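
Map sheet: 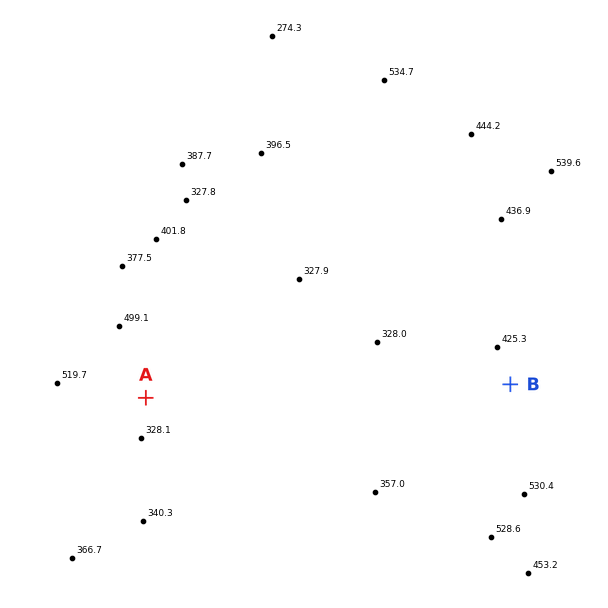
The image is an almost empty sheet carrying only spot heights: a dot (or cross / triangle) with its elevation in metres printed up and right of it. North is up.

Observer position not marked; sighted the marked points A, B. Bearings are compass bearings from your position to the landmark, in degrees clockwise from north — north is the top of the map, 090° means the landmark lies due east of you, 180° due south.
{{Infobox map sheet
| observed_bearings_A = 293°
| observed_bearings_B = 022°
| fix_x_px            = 452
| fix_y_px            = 528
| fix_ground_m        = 440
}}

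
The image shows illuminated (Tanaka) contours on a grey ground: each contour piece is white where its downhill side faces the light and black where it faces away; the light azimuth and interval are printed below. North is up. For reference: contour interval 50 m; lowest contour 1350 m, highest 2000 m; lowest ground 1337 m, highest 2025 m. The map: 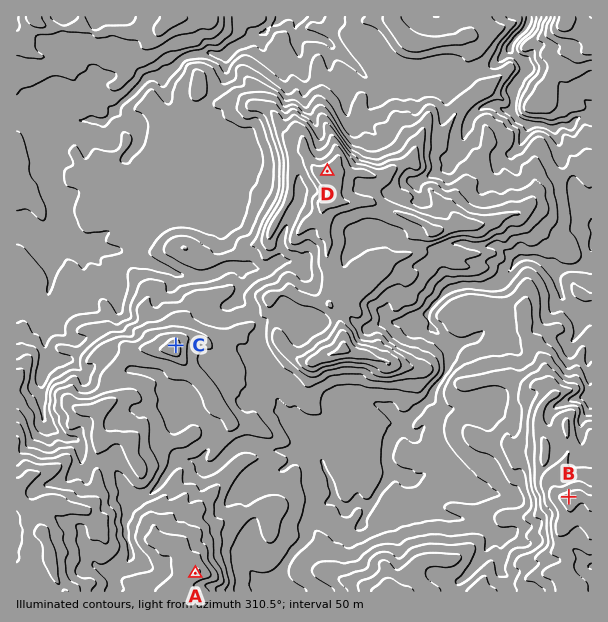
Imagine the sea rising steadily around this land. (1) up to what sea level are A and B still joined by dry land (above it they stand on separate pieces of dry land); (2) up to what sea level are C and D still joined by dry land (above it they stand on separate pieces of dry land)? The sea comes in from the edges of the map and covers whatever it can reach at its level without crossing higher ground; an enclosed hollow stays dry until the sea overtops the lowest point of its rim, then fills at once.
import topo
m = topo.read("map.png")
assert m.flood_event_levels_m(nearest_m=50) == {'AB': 1650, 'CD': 1700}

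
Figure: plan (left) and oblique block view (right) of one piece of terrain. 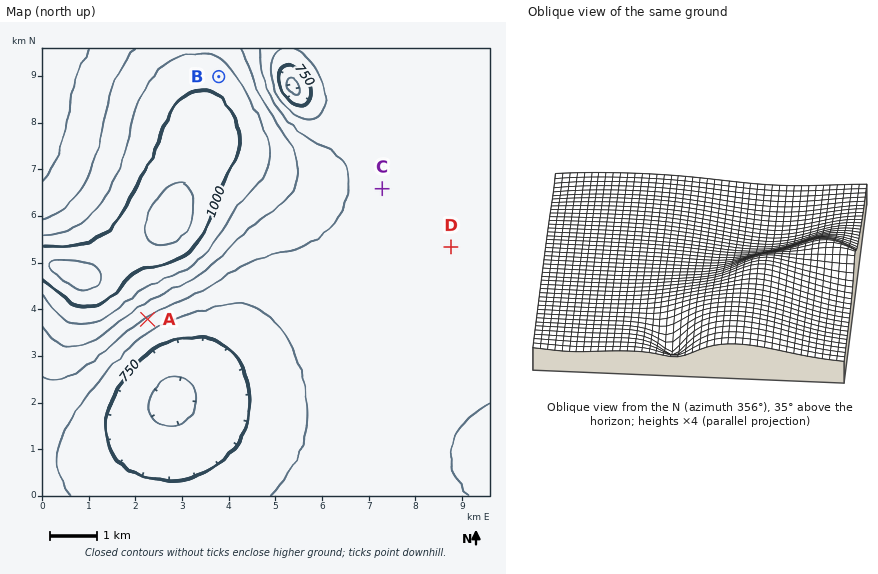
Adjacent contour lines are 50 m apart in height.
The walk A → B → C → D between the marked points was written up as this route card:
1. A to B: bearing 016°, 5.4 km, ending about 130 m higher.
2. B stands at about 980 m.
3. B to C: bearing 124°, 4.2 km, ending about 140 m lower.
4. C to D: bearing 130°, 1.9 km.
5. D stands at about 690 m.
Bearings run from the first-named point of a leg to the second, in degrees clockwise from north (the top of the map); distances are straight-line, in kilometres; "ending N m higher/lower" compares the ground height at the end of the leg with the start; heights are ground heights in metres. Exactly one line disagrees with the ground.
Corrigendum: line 5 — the height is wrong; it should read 830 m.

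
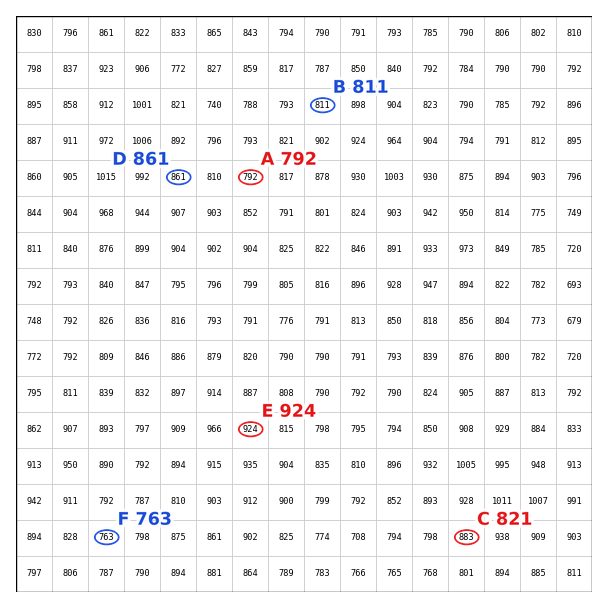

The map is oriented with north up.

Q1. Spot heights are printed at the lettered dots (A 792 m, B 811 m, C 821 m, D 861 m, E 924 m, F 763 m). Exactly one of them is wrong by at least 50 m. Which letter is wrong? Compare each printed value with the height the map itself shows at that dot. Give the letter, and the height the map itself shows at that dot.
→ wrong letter C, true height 883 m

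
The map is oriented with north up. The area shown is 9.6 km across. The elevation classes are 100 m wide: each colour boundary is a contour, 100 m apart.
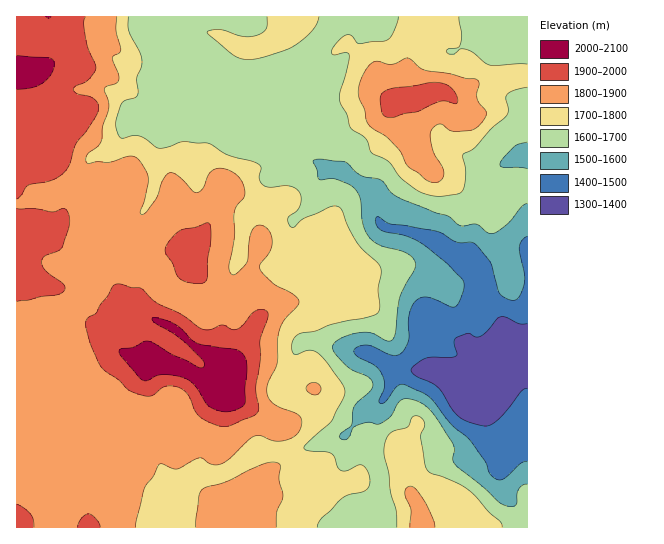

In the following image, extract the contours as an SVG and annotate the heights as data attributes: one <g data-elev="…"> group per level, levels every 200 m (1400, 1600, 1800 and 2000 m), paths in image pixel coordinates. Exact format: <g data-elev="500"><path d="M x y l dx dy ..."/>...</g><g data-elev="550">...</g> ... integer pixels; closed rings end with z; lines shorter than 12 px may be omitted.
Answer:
<g data-elev="1400"><path d="M527 389l-2 0-4 3-14 18-10 11-8 5-7 0-13-4-10-5-6-7-15-23-7-4-14-7-6-6 4-5 11-7 29-2 2-2-3-11 2-5 13-5 6 4 6-1 6-5 12-14 7 0 13 7 8 0"/></g><g data-elev="1600"><path d="M527 484l-5 2-4 4-1 13-2 2-8 1-8-4-15-15-29-22-2-6 1-13-15-24-13-16-13-6-7-1-5 1-10 16-9 7-5 1-8-2-10 3-6 2-3 9-3 3-4 1-3-2 0-4 12-9 2-19 16-15 3-6-1-4-3-4-16-7-8-6-11-13-1-6 10-8 19-5 11 1 14 8 6-1 3-9 4-33 14-28 1-7-2-5-6-4-26-8-10-7-8-13-2-25-4-10-7-6-13-6-18 1-6-19 8-2 24 3 16 13 21 6 9 12 10 6 34 14 12 3 14 10 16-2 13 10 5-1 10-7 17-20 5-3"/><path d="M527 169l-24-2-3-2 3-7 12-12 12-4"/></g><g data-elev="1800"><path d="M135 527l9-38 9-12 6-13 3 0 15 5 24-11 10 6 8 1 10-6 25-23 7 0 12 5 8 0 10-3 7-5 4-10-2-6-5-4-14-5-8-5-4-5-2-8 2-9 8-18 1-24 2-12 5-8 11-12 3-5-4-7-21-11-14-14 0-5 9-12 3-10-2-10-7-7-6 0-5 5-3 10-1 18-3 6-10 9-2 1-3-3-1-7 6-30-1-22 3-7 7-8 1-5-4-12-7-8-11-4-9 0-6 6-5 14-6 4-4-2-16-16-4-2-4 0-6 8-8 19-9 12-4 3-2-4 4-10 4-22-2-8-8-12-8-3-21 6-12 0-8 2-3-2 1-8 11-8 4-7 0-12 7-21-5-17 3-3 9-3 3-4-1-5-6-16 2-3 6-2 1-3-5-19 1-14"/><path d="M276 527l1-15 5-13 1-5-4-15 2-13-2-3-6-1-15 4-33 16-22 7-4 8-4 30"/><path d="M435 527l-2-8-8-17-10-13-5-3-4 2-1 5 6 17-1 17"/><path d="M311 394l4 1 5-2 1-6-3-3-5-2-6 4-1 4z"/><path d="M431 182l8-1 4-3 1-4-1-7-10-17-3-13 1-7 4-4 4-2 4 1 7 5 5 2 16-2 8-5 7-11-1-4-6-7-2-5 2-16-4-3-9-1-16-4-26-4-15-12-4 0-14 6-13-3-5 1-8 10-7 17 1 8 6 13 2 12 6 7 14 9 11 10 11 19z"/></g><g data-elev="2000"><path d="M221 411l6 1 8-2 7-3 3-4 2-40-2-7-6-5-41-7-7-5-15-14-13-6-9-1-2 1 2 3 20 12 15 12 14 15 2 4-2 2-5 0-49-26-6 1-10 5-11 1-3 2 0 3 2 4 21 23 5 1 10-5 6-1 22 3 10 8 14 20z"/><path d="M17 90l16-2 9-5 9-9 3-9 0-4-4-3-33-3"/></g>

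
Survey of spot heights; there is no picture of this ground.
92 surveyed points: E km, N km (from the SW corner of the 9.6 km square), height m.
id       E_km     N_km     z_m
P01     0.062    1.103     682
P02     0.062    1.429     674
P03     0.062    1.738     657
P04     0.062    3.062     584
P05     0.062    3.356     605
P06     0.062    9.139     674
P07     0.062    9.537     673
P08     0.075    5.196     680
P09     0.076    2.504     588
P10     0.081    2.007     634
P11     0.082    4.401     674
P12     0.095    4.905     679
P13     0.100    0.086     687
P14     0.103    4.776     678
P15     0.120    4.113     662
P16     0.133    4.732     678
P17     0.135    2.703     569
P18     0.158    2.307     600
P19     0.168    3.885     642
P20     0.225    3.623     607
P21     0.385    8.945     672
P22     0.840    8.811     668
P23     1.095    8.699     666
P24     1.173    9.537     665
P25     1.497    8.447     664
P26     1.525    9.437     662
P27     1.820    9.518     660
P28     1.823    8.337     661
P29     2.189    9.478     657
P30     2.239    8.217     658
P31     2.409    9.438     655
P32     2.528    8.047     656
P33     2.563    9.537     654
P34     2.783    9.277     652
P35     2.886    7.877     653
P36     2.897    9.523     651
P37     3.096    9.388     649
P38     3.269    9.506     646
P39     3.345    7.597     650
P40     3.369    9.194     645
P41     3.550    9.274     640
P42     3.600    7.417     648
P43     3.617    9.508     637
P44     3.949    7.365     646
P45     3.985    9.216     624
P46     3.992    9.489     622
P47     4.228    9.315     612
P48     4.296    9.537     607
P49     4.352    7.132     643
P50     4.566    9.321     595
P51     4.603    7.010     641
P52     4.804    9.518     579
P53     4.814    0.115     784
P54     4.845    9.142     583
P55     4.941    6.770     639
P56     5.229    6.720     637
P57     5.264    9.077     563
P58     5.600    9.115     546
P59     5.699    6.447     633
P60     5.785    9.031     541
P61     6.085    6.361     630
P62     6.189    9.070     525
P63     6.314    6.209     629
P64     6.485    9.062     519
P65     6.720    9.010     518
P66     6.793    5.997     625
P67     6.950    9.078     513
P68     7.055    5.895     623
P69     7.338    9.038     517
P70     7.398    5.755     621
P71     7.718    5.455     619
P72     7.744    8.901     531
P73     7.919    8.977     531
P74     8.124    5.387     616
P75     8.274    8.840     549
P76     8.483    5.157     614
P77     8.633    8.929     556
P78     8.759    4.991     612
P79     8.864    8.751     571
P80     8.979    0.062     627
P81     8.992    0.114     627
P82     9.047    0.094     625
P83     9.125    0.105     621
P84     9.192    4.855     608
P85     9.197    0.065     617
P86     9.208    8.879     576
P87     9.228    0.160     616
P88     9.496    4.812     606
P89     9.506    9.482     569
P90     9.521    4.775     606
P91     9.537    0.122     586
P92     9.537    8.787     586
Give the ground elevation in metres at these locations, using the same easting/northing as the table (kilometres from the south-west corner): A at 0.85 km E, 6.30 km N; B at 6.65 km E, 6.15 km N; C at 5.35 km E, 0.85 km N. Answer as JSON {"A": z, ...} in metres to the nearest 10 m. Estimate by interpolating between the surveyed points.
{"A": 670, "B": 630, "C": 790}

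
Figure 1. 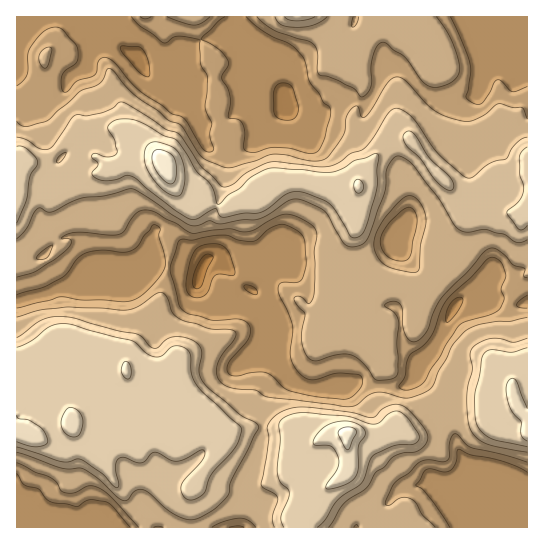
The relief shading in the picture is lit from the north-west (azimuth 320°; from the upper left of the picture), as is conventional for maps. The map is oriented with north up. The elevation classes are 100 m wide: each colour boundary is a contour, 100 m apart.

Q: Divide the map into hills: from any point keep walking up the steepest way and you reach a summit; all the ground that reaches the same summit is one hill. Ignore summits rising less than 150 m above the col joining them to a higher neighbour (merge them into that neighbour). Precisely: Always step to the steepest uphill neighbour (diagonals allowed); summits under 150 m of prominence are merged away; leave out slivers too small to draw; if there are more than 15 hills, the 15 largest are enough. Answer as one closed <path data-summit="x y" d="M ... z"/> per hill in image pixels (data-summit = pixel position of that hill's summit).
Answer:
<path data-summit="165 163" d="M527 16l-4 1-2 6-4 5-10 3-4 4-2 14-17 21-4 11 0 9-5 6-33 3-9-2-7-4-23-24-5-2-13 1-6-4 2 10-1 8-13 22-13-5-17 2-28 23-10-4-14-13-1-13-9-16-2-12-4-5-15-6-3-6-13-12-35 2-14 8-9 8-3 7-14 13-10 4-6-5-9-18-12-5-10-9-5-9-2-17-92 0-1 285 5 0 20-5 20-9 26-3 11-7 21 7 12 0 8-4 14-16 36 4 10 5 7-13 11-4 26 29 14 9 14 17 4 14-3 29 12 20 10 10 12 5 16 2 32-8 19 4 29 0 8-4 29-41 14-35 16-14 8-1 8 7 10 1 12 5 11 0 10-3z"/><path data-summit="29 437" d="M217 256l-10 3-8 14-10-5-36-4-14 16-8 4-12 0-21-7-11 7-26 3-16 8-29 7 1 198 14 1 14 15 22 7 6 5 169 0 2-2 8-19-1-28 8-22 4-22 0-37 2-5 19-18 0-2-12-19 3-29-4-14-14-17-14-9z"/><path data-summit="347 434" d="M285 375l-20 18-2 5 0 37-4 22-8 22 1 28-9 21 218 0 0-5-4-6 16-9 12-11 0-8-12-11-16-29-2-12 0-18-4-10-12-9-22-24-15 11-29 0-19-4-23 6-17 2-20-7z"/><path data-summit="298 17" d="M522 16l-284 0-1 13 15 24 21 13 2 12 9 16 1 13 14 13 10 4 28-23 17-2 13 5 13-22 1-8-2-10 6 4 13-1 5 2 23 24 7 4 9 2 33-3 5-6 0-9 4-11 17-21 2-14 4-4 11-4 5-6z"/><path data-summit="527 434" d="M477 292l-8 1-16 14-14 35-19 24-4 9 23 25 12 9 4 10 0 18 2 12 16 29 40 38 10 7 4 0 1-220-21 2-12-5-10-1z"/><path data-summit="193 17" d="M237 16l-127 0-1 9 2 8 5 9 10 9 12 5 9 18 6 5 4 0 16-12 16-20 14-8 38 0-4-10z"/>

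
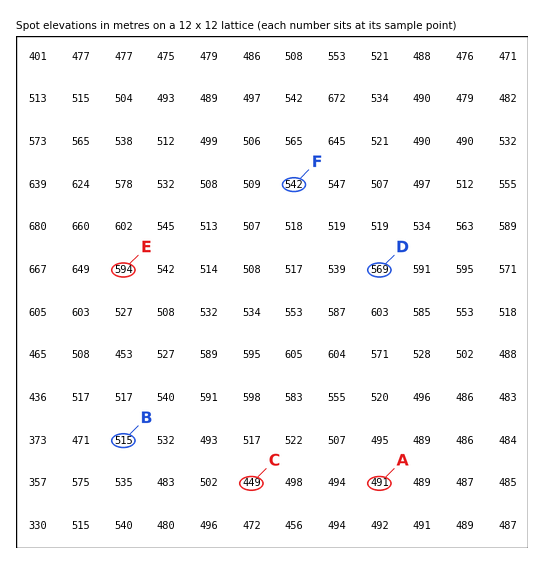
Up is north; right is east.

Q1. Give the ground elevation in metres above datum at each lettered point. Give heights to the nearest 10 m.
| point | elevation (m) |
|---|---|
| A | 490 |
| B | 510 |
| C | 450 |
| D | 570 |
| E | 590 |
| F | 540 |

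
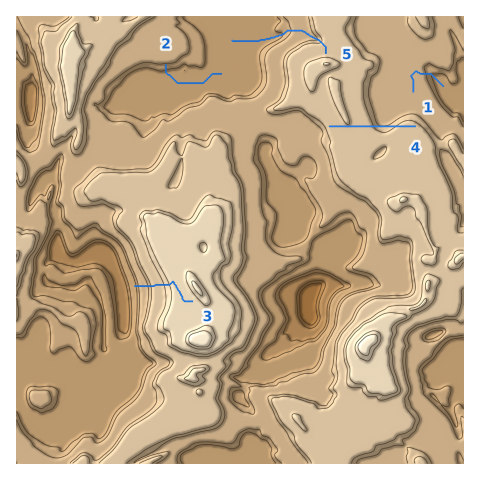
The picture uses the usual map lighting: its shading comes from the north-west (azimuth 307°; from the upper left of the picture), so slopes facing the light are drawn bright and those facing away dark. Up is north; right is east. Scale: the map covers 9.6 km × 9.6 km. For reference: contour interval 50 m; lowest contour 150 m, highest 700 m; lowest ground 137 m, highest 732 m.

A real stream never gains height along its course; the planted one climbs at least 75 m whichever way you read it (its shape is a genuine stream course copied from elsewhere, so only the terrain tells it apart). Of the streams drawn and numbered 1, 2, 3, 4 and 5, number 4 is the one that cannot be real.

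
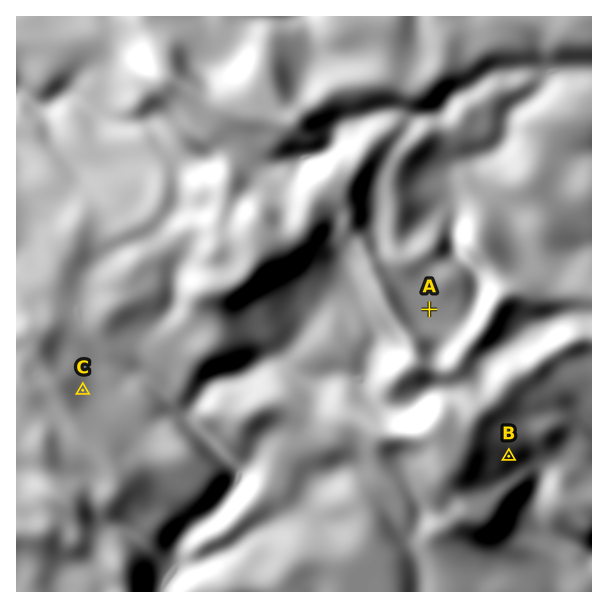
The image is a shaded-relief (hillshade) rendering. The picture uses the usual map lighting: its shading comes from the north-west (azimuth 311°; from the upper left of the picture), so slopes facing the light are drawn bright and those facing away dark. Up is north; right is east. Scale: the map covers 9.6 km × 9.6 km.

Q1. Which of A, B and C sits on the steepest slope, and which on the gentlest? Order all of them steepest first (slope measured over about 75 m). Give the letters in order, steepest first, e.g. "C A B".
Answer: B C A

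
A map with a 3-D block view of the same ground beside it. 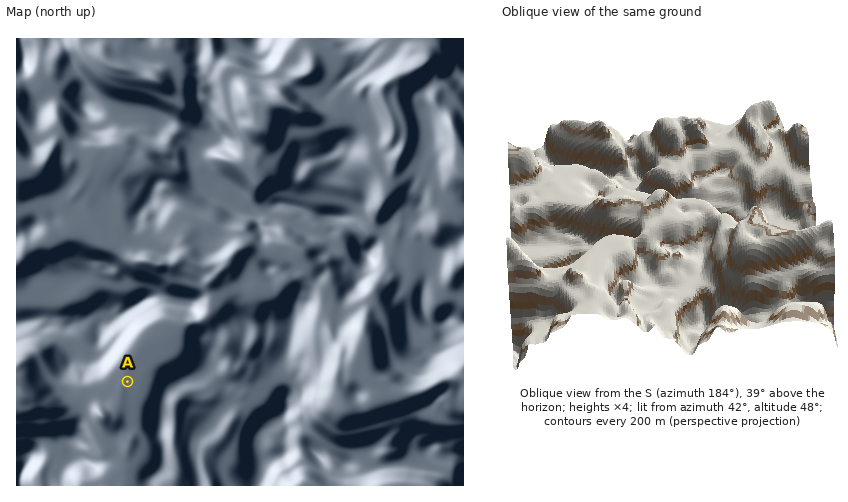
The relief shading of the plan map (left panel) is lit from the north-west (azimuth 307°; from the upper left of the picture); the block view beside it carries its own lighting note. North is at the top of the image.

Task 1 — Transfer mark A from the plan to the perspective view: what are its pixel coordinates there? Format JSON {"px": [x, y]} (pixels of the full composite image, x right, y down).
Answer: {"px": [590, 263]}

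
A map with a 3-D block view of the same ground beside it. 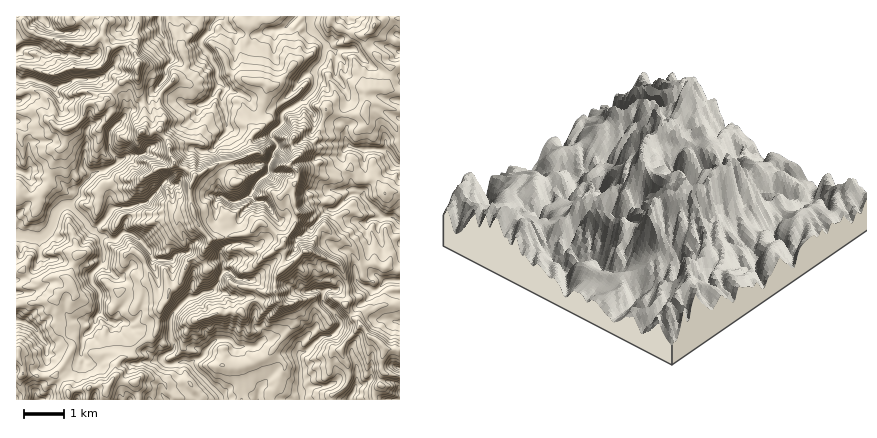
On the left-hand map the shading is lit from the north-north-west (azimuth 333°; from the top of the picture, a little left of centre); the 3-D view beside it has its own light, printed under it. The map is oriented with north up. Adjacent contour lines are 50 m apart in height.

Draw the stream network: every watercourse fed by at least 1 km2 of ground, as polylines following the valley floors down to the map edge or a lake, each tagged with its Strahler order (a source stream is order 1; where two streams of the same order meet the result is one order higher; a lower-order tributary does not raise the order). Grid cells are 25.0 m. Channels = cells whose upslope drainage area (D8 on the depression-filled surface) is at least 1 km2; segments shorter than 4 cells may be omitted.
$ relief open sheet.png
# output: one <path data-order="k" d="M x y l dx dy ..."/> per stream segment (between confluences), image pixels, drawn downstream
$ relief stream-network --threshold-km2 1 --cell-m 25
<path data-order="1" d="M356 386l-6 14"/><path data-order="2" d="M192 366l28 30 2 4"/><path data-order="1" d="M82 356l0-18 10-8 4-8 0-4 4-6"/><path data-order="1" d="M260 342l-4 4-20 0-8-6-12 0-10 10-2 4-4 4-4 2-4 2 0 4"/><path data-order="1" d="M42 338l-4-6-6-6-6-4-10-2"/><path data-order="1" d="M114 324l-6-2-8-10"/><path data-order="2" d="M100 312l0-2 0-8 0-2 0-6-2-6-6-6 0-8 12-14 0-12-2-4 0-6-4-4"/><path data-order="1" d="M316 290l6 0 0 12 12 10 2 4 4 4 2 4-2 2-8 10-12 2-14 14-4 0-4 4 2 6 2 38"/><path data-order="1" d="M364 286l2 0 6 4 4 0 10-10 14 0"/><path data-order="1" d="M170 260l-16 0-2-2-2-8-12-12-6-4-6-2-4 0-6 8-4 0-6-4-8-2"/><path data-order="1" d="M222 260l2 2-2 12-2 4-2 4-4 8-6 2-4 0-6 4-10 2-14 14-4 8 0 18 4 6 0 4-4 4-4 2-4 4 0 2 4 4 6 0 4-2 10 0 4 0 2 4"/><path data-order="2" d="M98 234l-6-4"/><path data-order="2" d="M92 230l-6-6 0-2-18-18"/><path data-order="1" d="M380 218l4 0"/><path data-order="2" d="M384 218l8 0 8 4"/><path data-order="1" d="M332 210l4-2 16-14 8 0 4 4"/><path data-order="3" d="M68 204l-4 2-6 4-8 18-6 8-2 2-8 0-8-2-10 0"/><path data-order="1" d="M254 200l-4-6"/><path data-order="2" d="M364 198l20 20"/><path data-order="1" d="M222 196l8 6 4 0 6-2 10-6"/><path data-order="1" d="M154 196l-10 8-8 0-6 4-16 0-2 0-4 8-14 14-2 0"/><path data-order="2" d="M250 194l8-12 4-4 2-2 4-4 0-8 4-6 2-6 4-6-2-4-4-4-2-4 4-4 4-2 4-6 0-4 0-6 6-4 4 0 10-8 12-10 2-4 0-16 8-10 0-4 0-12"/><path data-order="1" d="M352 188l6 2 4 0 2 8"/><path data-order="2" d="M92 176l-12 12-2 8-8 8-2 0"/><path data-order="1" d="M26 174l-10-4"/><path data-order="2" d="M118 162l-14 8-8 2-4 4"/><path data-order="1" d="M124 158l-4 2-2 2"/><path data-order="1" d="M84 158l0 8 8 8 0 2"/><path data-order="1" d="M350 146l12 4 22 0 16 16"/><path data-order="1" d="M224 134l2-2 0-18-2-4 0-2-2-6 0-6 2-4 0-6-4-4"/><path data-order="1" d="M114 126l-4 6 0 18 8 8 0 4"/><path data-order="1" d="M200 104l4 0 8-8 8-14"/><path data-order="2" d="M220 82l-4-6 2-4-2-4-4-8-2-4-2-4-6-6-2-6 10-10 0-4 10-10 2 0"/><path data-order="1" d="M88 80l-14 0-6 4-6 0-6 4-4 0-6-4-6-2-6-2-6-2-4 2-4 0-4-2"/><path data-order="1" d="M168 64l4-2 0-4-4-8-2-6 0-4-6-8 0-16"/><path data-order="1" d="M336 54l0-2-4-2-4-2-4-4"/><path data-order="1" d="M44 52l-6-6-12 0-10 6"/><path data-order="2" d="M324 44l0-2-14-14 0-10 2-2"/><path data-order="1" d="M274 30l12-2 10-12"/>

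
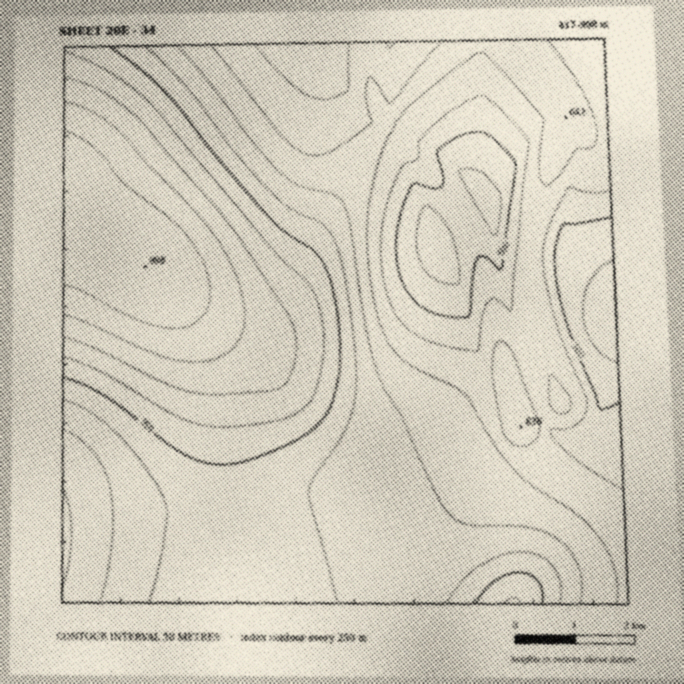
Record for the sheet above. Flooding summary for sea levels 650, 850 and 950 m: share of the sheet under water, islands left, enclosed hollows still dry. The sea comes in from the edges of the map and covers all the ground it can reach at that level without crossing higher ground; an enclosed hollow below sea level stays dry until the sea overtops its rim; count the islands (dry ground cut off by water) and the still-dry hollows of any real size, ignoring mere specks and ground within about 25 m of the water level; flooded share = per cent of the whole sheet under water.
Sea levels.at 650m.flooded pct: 47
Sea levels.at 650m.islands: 0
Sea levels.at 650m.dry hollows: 0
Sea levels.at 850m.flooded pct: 84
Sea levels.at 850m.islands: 0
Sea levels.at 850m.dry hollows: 0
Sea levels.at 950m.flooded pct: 94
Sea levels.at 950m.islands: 0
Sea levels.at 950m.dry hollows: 0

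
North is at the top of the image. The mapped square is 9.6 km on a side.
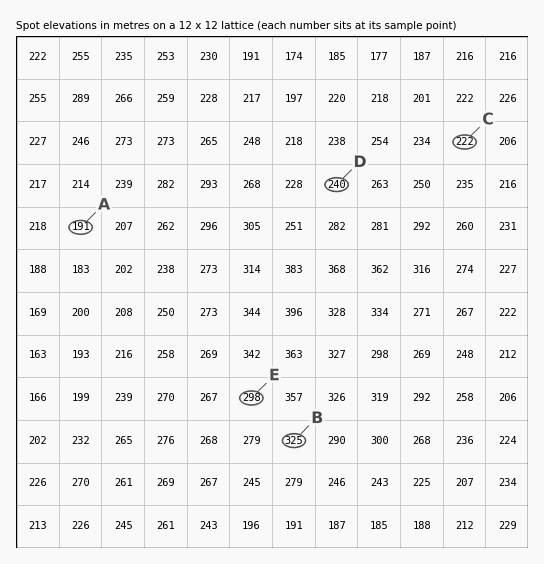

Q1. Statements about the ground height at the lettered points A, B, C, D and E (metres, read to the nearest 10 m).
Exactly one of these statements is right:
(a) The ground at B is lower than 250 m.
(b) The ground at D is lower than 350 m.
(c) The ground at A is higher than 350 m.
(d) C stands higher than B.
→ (b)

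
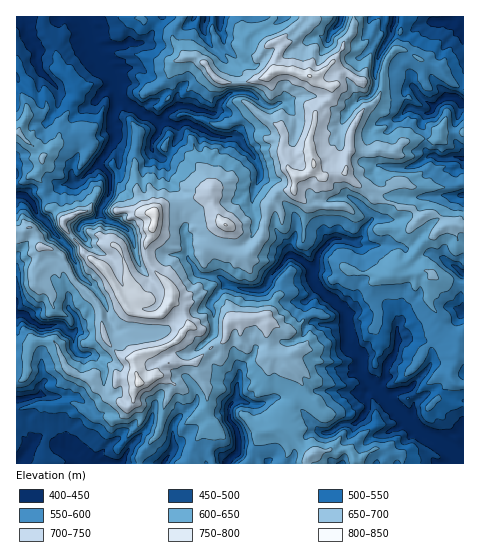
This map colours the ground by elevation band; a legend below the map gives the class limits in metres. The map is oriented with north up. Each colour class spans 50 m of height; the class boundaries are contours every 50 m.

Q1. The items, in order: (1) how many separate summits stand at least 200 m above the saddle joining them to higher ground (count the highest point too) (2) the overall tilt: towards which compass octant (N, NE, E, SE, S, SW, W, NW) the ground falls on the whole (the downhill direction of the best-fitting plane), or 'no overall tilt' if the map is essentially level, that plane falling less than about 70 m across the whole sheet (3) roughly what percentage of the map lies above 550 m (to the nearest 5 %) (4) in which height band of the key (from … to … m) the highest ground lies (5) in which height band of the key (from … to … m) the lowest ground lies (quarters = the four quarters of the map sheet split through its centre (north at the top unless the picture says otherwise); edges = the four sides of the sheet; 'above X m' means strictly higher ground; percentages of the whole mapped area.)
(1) Counting only tops that stand 200 m proud, the map has 1 summit.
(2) No overall tilt - high and low ground are spread across the sheet.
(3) Ground above 550 m makes up about 65 % of the sheet.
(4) The highest point is somewhere between 800 and 850 m.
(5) The lowest ground lies in the 400–450 m band.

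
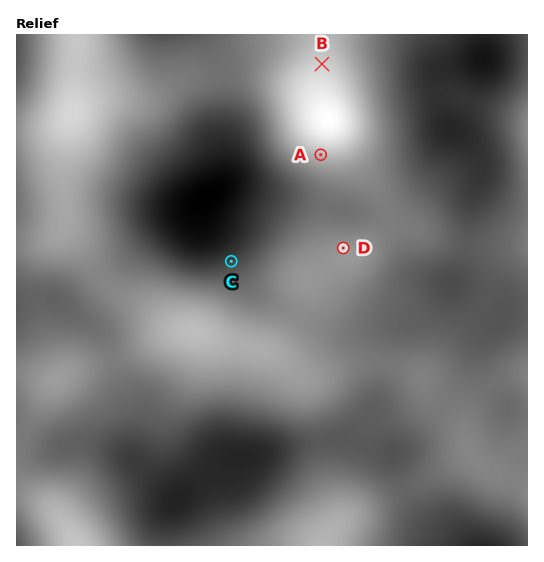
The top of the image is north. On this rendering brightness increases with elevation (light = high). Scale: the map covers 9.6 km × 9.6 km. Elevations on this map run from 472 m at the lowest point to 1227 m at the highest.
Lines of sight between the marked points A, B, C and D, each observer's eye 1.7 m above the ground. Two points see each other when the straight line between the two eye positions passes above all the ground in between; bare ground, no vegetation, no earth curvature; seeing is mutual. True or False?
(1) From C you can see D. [False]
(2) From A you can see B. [False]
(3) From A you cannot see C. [False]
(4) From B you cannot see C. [True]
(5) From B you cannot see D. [True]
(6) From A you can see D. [True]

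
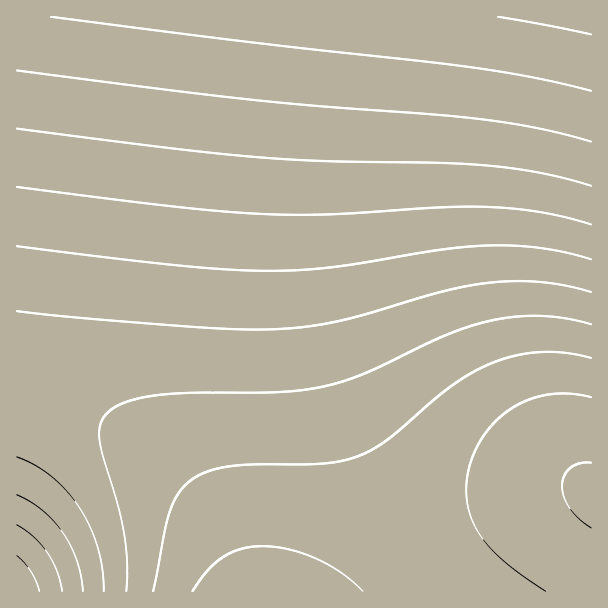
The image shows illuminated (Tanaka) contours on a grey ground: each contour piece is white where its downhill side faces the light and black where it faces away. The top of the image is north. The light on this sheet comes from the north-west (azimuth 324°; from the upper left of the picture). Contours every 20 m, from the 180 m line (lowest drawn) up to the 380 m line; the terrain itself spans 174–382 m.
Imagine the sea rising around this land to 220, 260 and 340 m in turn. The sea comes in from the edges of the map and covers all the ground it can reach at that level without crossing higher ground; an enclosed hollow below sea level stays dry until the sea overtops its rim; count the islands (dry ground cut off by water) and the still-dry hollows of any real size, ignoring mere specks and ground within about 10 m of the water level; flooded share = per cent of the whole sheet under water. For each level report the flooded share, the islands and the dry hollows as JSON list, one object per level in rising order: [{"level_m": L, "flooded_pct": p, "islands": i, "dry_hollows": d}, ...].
[{"level_m": 220, "flooded_pct": 15, "islands": 0, "dry_hollows": 0}, {"level_m": 260, "flooded_pct": 34, "islands": 0, "dry_hollows": 0}, {"level_m": 340, "flooded_pct": 78, "islands": 0, "dry_hollows": 0}]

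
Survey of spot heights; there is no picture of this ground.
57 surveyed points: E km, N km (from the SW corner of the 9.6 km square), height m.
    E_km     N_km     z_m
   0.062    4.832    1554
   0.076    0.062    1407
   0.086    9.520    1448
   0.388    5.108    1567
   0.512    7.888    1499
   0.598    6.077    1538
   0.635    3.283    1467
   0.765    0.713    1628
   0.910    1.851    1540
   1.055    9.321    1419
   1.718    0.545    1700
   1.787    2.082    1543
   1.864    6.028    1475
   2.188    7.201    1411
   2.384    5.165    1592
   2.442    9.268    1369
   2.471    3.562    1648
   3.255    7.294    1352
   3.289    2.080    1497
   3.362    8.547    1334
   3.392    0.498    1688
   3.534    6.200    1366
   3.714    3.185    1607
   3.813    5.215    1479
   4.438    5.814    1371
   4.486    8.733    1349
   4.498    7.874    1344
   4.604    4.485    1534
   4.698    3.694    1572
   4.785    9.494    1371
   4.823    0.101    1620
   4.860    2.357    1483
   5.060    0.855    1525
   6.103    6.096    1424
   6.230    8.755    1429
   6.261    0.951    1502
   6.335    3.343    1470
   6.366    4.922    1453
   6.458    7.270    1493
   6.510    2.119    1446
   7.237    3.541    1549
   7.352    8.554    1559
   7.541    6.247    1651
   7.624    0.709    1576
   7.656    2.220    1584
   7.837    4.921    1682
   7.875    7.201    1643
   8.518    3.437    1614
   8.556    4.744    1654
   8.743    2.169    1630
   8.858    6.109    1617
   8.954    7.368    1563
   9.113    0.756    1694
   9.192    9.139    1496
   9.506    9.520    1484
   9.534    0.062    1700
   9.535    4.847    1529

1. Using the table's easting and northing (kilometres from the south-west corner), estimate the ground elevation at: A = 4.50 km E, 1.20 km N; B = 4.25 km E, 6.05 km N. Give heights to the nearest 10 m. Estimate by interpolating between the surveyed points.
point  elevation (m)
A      1510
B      1360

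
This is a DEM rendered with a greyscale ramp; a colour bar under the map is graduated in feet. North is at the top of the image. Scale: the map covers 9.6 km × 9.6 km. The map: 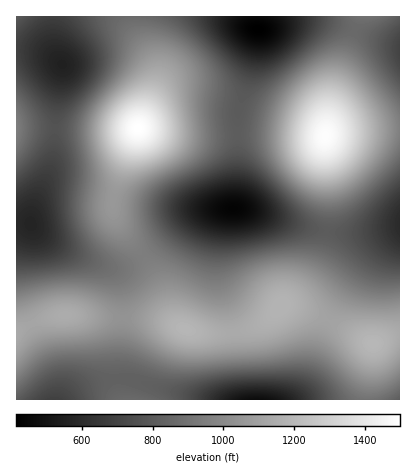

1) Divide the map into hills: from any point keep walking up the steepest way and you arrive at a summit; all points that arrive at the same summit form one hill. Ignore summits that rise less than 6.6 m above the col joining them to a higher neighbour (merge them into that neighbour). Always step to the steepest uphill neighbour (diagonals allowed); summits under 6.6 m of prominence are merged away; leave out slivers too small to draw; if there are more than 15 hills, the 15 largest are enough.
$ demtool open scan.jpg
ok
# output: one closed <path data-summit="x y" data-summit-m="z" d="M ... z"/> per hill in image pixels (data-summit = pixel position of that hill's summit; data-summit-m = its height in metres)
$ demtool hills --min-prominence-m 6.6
<path data-summit="138 128" data-summit-m="457" d="M256 16l-202 0-1 24 4 16 5 8 0 8-6 36-2 44-5 22-17 38-1 14 19 16 26 13 28 11 18 1 22-12 46-40 14-5 30-1 3-23 0-66 18-68 3-20z"/><path data-summit="326 136" data-summit-m="454" d="M314 20l-22 2-34 8-4 26-16 56-1 74-3 22 14 2 48 15 32 7 36 1 36-6 0-181-64-22z"/><path data-summit="280 306" data-summit-m="360" d="M244 209l-14 0-5 5-7 38 1 24 14 54 6 64 3 6 50 0 12-14 20-56 28-50 18-26 12-11 16-10 2-5-36 5-36-1-32-7z"/><path data-summit="186 330" data-summit-m="362" d="M228 209l-24 1-10 3-14 9-30 29-14 10-14 6-18-1 13 10 5 18-2 56 2 28 84 22 35 0-5-24-4-52-14-56 2-36 3-14z"/><path data-summit="66 316" data-summit-m="350" d="M28 223l-12 1 0 176 52 0 8-8 14-7 22-6 10 0-2-5 2-80-5-18-9-8-58-26z"/><path data-summit="372 344" data-summit-m="364" d="M400 232l-22 15-13 13-13 20-28 50-15 46-7 14-10 10 108 0z"/><path data-summit="16 128" data-summit-m="290" d="M30 51l-14 1 0 170 14 2 4-18 15-32 4-14 3-52 6-44-12-8z"/><path data-summit="366 16" data-summit-m="273" d="M400 16l-144 0 0 8 2 5 8 0 32-8 24 0 78 24z"/><path data-summit="130 400" data-summit-m="263" d="M130 379l-28 2-18 7-16 12 137 0z"/><path data-summit="16 16" data-summit-m="244" d="M54 16l-38 0 0 34 24 3 20 9-7-22z"/>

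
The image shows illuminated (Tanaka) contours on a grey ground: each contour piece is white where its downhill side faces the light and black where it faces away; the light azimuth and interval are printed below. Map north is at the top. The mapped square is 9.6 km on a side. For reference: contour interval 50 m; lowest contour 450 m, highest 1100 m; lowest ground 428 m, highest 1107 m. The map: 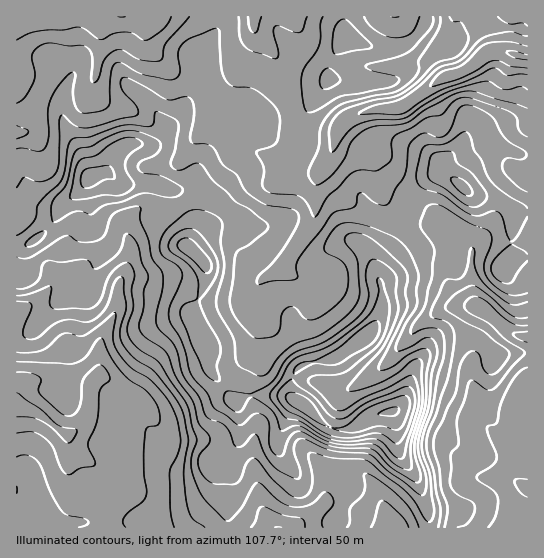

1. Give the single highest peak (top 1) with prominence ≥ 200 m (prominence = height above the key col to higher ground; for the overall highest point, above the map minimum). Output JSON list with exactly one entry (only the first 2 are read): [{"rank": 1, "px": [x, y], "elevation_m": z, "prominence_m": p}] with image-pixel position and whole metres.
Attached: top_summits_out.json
[{"rank": 1, "px": [391, 411], "elevation_m": 1107, "prominence_m": 679}]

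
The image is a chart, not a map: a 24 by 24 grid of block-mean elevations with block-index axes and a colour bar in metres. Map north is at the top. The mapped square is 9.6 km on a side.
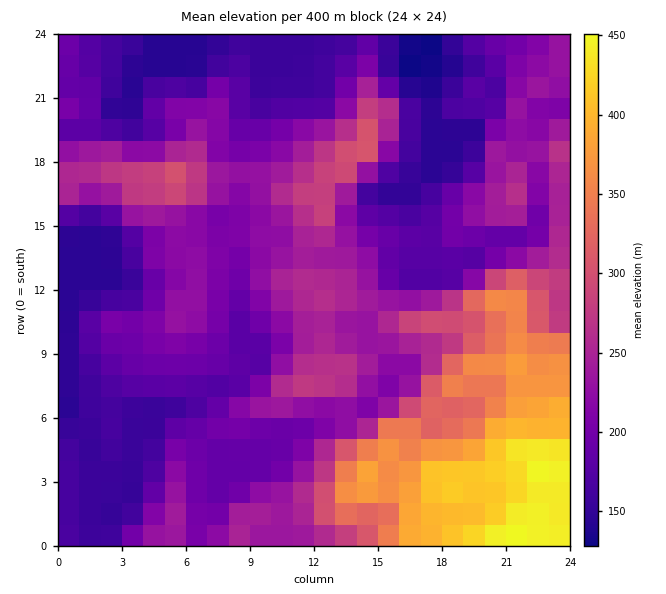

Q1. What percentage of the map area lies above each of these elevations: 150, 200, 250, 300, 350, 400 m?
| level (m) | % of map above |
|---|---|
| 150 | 92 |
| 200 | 59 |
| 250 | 30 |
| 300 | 18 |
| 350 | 12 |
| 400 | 5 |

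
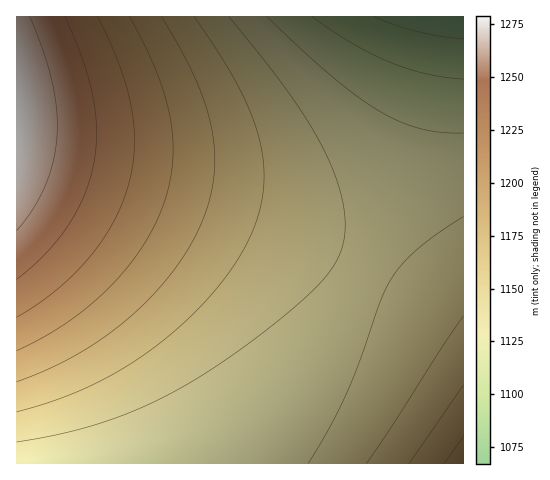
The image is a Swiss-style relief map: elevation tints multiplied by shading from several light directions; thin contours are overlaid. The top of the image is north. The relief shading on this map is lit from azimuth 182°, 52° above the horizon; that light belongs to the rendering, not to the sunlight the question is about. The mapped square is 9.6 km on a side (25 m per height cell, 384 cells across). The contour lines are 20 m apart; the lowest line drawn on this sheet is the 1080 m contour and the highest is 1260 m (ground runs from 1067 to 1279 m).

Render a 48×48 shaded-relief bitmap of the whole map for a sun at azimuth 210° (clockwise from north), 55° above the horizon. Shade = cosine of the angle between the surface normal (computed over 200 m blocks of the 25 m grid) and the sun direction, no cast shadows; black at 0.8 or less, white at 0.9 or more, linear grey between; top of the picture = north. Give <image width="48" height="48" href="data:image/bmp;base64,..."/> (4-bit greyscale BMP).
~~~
<image width="48" height="48" href="data:image/bmp;base64,Qk32BAAAAAAAAHYAAAAoAAAAMAAAADAAAAABAAQAAAAAAIAEAAATCwAAEwsAABAAAAAAAAAAAAAAABEREQAiIiIAMzMzAERERABVVVUAZmZmAHd3dwCIiIgAmZmZAKqqqgC7u7sAzMzMAN3d3QDu7u4A////AFVVVERERERERDMzMzMzMzMzMzMzMzMzMlVVVERERERERDMzMzMzMzMzMzMzMzMzMlVVVERERERERDMzMzMzMzMzMzMzMzMzM1VVVERERERERDMzMzMzMzMzMzMzMzMzM1VVREREREREREMzMzMzMzMzMzMzMzMzM1VVREREREREREMzMzMzMzMzMzMzMzMzM1VUREREREREREMzMzMzMzMzMzMzMzMzM1VUREREREREREMzMzMzMzMzMzMzMzMzM1VEREREREREREMzMzMzMzMzMzMzMzMzM1REREREREREREMzMzMzMzMzMzMzMzMzM0RERERERERERDMzMzMzMzMzMzMzMzMzM0RERERERERERDMzMzMzMzMzMzMzMzMzM0REREREREREQzMzMzMzMzMzMzMzMzMzM0REREREREREMzMzMzMzMzMzMzMzMzMzM0RERERERERDMzMzMzMzMzMzMzMzMzMzM0REREREREQzMzMzMzMzMzMzMzMzMzMzM0RERERERDMzMzMzMzMzMzMzMzMzMzMzM0REREREQzMzMzMzMzMzMzMzMzMzMzMzM0RERERDMzMzMzMzMzMzMzMzMzMzMzMzM0REREMzMzMzMzMzMzMzMzMzMzMzMzMzM0REQzMzMzMzMzMzMzMzMzMzMzMzMzMzM0QzMzMzMzMzMzMzMzMzMzMzMzMzMzMzMzMzMzMzMzMzMzMzMzMzMzMzMzMzMzMzMzMzMzMzMzMzMzMzMzMzMzMzMzMzMzMzMzMzMzMzMzMzMzMzMzMzMzMzMzMzMzMzMzMzMzMzMzMzMzMzMzMzMzMzMzMzMzMzMjMzMzMzMzMzMzMzMzMzMzMzMzMzMzMiIjMzMzMzMzMzIiIiIiIiIiIiIiIiIiIiIjMzMzMzMiIiIiIiIiIiIiIiIiIiIiIiIjMzMzIiIiIiIiIiIiIiIiIiIiIiIiIiIjMzIiIiIiIiIiIiIiIiIiIiIiIiIiIiIjIiIiIiIiIiIiIiIiIiIiIiIiIiIiIiIiIiIiIiIiIiIiIiIiIiIiIiIiIiIiIiIiIiIiIiIiIiIiIiIiIiIiIiIiIiIiIiIiIiIiIiIiIiIiIiIiIiIiIiIiIiIiIiIiIiIiIiIiIiIiIiIiIiIiIiIiIiIiIiIiIiIiIiIiIiIRERERIiIiIiIiIiIiIiIiIiIiIiIRERERERERERERERESIiIiIiIiIiIiERERERERERERERERERERERERESIiIiIRERERERERERERERERERERERERERESIhERERERERERERERERERERERERERERESEREREREREREREREREREREREREREREREREREREREREREREREREREREREREREREREREREREREREREREREREREREREREREREREREREREREREREREREREREREREREREREREREREREREREQAAAAAAAAAAAAAREREREREREREREREAAAAAAAAAAAAAAAAAAAERERERERERERAAAAAAAAAAAAAAAAAAAAABEREQ=="/>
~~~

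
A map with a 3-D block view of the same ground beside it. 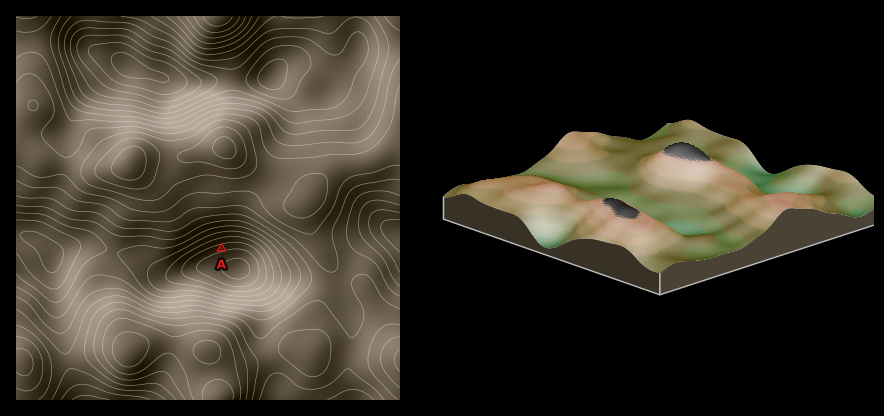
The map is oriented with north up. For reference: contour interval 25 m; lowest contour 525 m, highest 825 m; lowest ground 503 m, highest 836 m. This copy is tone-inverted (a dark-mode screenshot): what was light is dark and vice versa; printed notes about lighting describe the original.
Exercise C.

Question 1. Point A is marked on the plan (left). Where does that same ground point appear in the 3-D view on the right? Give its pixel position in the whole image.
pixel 680 158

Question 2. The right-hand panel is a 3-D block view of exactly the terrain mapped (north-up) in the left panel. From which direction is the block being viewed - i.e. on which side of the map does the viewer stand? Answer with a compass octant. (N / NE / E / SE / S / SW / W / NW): NW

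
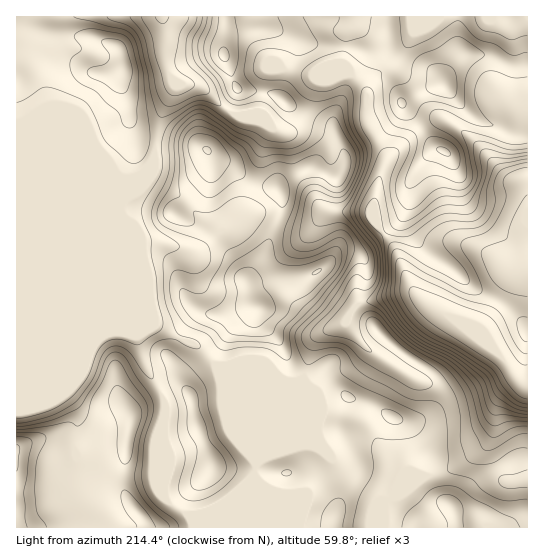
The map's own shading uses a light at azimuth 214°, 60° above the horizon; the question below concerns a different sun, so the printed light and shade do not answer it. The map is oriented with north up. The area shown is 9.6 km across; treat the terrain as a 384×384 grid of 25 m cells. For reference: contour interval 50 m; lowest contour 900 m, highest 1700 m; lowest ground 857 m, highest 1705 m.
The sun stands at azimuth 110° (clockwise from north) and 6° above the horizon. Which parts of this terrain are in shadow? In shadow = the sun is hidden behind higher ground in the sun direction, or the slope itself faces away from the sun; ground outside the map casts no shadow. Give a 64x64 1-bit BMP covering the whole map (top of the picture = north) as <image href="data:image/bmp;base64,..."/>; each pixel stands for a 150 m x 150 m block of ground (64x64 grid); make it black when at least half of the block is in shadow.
<image width="64" height="64" href="data:image/bmp;base64,Qk0+AgAAAAAAAD4AAAAoAAAAQAAAAEAAAAABAAEAAAAAAAACAAATCwAAEwsAAAIAAAAAAAAA////AAAAAAAAAAAADgGAAAAEAAAeB8AAAAwAAB4H4AAAHAAADgH4BgAIGAAEAfwCAAA8AAAB/AAAAH4AAAAAAAAA/wOAAAAAAAj/AcAAABAAGP8AAAAAPAA4/gAAAAA+gDx8AAAAAD74PHwAAwAAP/68fAADAAA//9h8AAEAAB//wHwAAQAAAf/geAADAAAA//B4AAMAEAD/8PAAAAAAAP/w4AAAAAAA//HgAIQAAAD/8cAAjgAABv/7wIAPAAAOf//jwAcYAB4cD/PAAHgAPgAA+AAA+AD+AAD8AAD4AfwAAfxwAHAA8AAD+fgAAAAAAAf/8AAAAAAAH//wAAAAAAAf//AAAAAAAB//+DwAAAAAH//4fgBAAAAf//x/AAAAAA///j8AAAAAH/j+H4AAAAAfwD8PhgAAAAPgDwMPAAAAB+AHgB8AAAAf4AMAHwAAAD/wAAAfAAAAf/4DAA8AAAD//gMAD4AAAD/+A4APgAAAH/4DsY/AAAA//gP5h+AAAH/+A/0H8AAA//4D/w/wAAD//gf/D+AAAf/+D/4eAAAD//4H/w8AAAf//gOfHwAAB+H/4Y8fAAADAH/gD78AAAAAP+AH//gAAYA/wAB/+AAHgH/AAAfwAAf4/8AAB/AAAED/wAAB+AIAAP/AAAD+AgAB/8AAAH4AAcP/wAAcfgAAB//AABwGAA=="/>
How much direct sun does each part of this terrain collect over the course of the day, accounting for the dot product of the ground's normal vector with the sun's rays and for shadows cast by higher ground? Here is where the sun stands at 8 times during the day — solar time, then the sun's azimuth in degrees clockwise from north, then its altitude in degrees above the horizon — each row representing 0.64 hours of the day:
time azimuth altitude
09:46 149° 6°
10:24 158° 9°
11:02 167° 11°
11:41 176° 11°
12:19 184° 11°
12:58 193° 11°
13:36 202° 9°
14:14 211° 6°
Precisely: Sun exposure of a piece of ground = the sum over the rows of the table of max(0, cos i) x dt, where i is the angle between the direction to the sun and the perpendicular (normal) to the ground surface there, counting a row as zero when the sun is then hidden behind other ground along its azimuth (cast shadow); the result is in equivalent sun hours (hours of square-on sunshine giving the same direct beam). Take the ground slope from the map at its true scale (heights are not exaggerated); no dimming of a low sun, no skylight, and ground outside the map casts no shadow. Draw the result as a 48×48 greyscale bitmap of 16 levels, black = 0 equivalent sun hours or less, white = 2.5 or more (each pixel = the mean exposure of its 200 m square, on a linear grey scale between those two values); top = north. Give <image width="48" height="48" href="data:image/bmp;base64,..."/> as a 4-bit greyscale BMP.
<image width="48" height="48" href="data:image/bmp;base64,Qk32BAAAAAAAAHYAAAAoAAAAMAAAADAAAAABAAQAAAAAAIAEAAATCwAAEwsAABAAAAAAAAAAAAAAABEREQAiIiIAMzMzAERERABVVVUAZmZmAHd3dwCIiIgAmZmZAKqqqgC7u7sAzMzMAN3d3QDu7u4A////AFM0REVVd0ESVVVVVVVURVZVVERVZVVURVQ0REVXdBAEdlVVVVVUM1ZlVCJHdVVCI0RERFVmQQA4zaZVVVVVMzV2VCE0MhEAAGVFVVVVIRJGm8tlVWdlQzWHZUMQABEAAHZVVVVUQzMzV6qmV5qXUzV3ZVQwABMzRGVVVVVWdkRDNWZlVDNFREVWZlVlIQE1Z1ZmVVVWdkRFQyIjVCEjRVVEZnd2UyECRUd2VVVVZlVXZBElVVVEVnVVZ3ZVVDIAEQE1VVVVaGVXhSJFVVVVV2VWiZhUVTIAAAAAJEVlaJVVZDNFVVVVVERXmodlVUEAAAAAADV2VXVVQjRFVVVVVFZ4ZCI0REIAABAAACVlMjVnVERVVVVVVnh0EAACMzIAACAAAAJDERSHREVVVVVVVlMQAAABMiIAACEAAAEjERVzEkVVVVVVZBAAAAAkIREAAjIjMhEiESVSI0VVVVhlZTEAACVzAAAAE0REQyIRETZTI1ZVVZlSJEIAFIUQAAAAFFVURDIAASMRFIzLvccgAAACiCAAAAABJVVVVDIQAQADaJz//6QwAAA5ggAAAAABR1VVVEMhIyA5zsmryniWEAFXIAAAAAAUVVVVVUM0NDR6u5d4mqzupBIhAAAAABJWQ1VVVURVVEaZYyNXZmet3JMAAAAAAUaGMVVVVVVVVVZ1IRNEIket3LdBAAAAJYhjIlVVVVVVVVVTI0ZlRFeK3bm7IAACWIUiI1VVVVVVVVYxESRDRENGvtupUAFHhjIzRFVVVVVVVVYhEiIAIxAAJ7ymUiWIUhJEVVVVVVVVVVQiNFMAFCAAAFhjRWhkESRFZlVVVVVVVVRGeFIQEkEAABMQSqhTNGd2VVVVVVVVVXrNyVMyIlQAAAAATNqHibuWRFVVVVVVVYzadmVUMlcwAAABON7LveynVFVVVVVVVVVUV4dlVWhhABIiNq3d3sqYZVVVVVVVVCETeamImZh0N6hTR5rM3admZlVVVVVVVCEmmqqpiHWM7/yWRnes79lURVVVVVVVVDImmZmXQiOO2ayoQ1eKzKmGVVVVVVVVZUM1eIiEEAFHY0moQiaauESM7VVVVVVWd0RWh2VCAAABIjR4UxSspjSf/1VVVVVndlVWZTIAAAAAEzEldkNFITjv/1VVVVV4dkMyEAAAAAAAFCAUioYQAW39qVVVVVZmdkIQAAAAAAARMyEke8ggBKuFRFVVVVZmZTEAAAAAAEhjISM1e8hDWpQzNGZVVneIdTEAAAAlWKhBACREaHeu+0NEVXZmeJmZhSEAAAKalzEAAANEQia+x0RVZnZnibuXZSEQAAMyEAAQAAJmQBNWVWZniFZ3d3ZWZCIiInpjEAJDISRmQjVCJHiJiVZ2VCEjMhEjWst2VEZ4ZVZ3ZUMhFIqnRGZlVDVlMiIjV2RGiIeJu5hmdiAAJEQyAVZmVmZCESIjQyJHu6l1RDIkVSEAEQAAEVVDMiAAABIiESRFeHUzREM0VUQhAAACMkQyEQAAARIiI0VDM0Q0VmVUREVEIiE0VA=="/>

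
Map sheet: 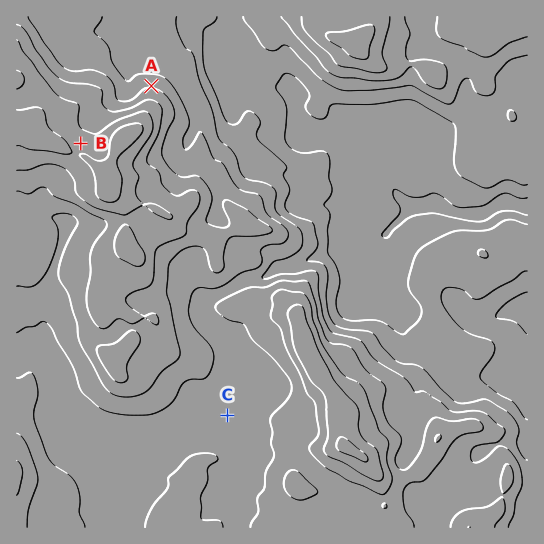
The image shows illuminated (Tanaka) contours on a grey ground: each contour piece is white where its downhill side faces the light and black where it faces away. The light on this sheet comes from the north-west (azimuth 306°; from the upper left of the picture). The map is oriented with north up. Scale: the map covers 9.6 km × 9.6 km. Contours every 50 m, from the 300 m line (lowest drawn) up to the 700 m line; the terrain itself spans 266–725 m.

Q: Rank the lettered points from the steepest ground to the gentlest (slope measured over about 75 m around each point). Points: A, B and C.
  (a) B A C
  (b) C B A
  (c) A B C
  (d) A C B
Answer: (c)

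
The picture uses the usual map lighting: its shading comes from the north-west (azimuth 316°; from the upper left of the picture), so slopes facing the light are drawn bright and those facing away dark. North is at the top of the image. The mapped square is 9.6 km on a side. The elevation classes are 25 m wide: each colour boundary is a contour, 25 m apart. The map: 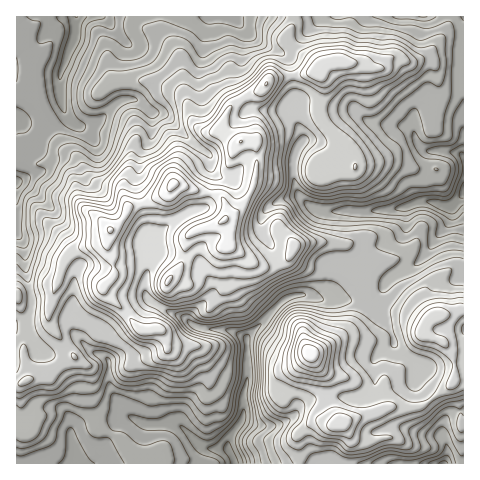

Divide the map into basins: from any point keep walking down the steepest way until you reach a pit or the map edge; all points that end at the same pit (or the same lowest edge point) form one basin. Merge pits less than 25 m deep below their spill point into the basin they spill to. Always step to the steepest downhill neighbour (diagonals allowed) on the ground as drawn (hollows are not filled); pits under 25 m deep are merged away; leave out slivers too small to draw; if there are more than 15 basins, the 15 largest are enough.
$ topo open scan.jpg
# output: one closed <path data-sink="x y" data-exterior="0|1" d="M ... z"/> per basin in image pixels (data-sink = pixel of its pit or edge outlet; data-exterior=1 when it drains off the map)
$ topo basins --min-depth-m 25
<path data-sink="463 192" data-exterior="1" d="M463 16l-14 1 0 7-5 10-18 23-10 5-10 0-13-5-14 11-8 0-11-5-18-2 7-45-55 0-7 24 11 12 17 11 1 7-5 3-42 7-7 10-30 15-13 24 16 14 16-2 5 7-1 32-11 24-19 15 1-13-6-10-47-12-6 8-21 11-17 4-6 11-13 12-1 4-1 16 5 12 1 14-10 10 2 8 33 35 14 0 1-18 11-19 4-13 14-17 5-25 9-7 19-5 7-5 7 8-2 17 22 16 13 6 8 0 13-5 6-6 4-8 7-4 41 0 5 2 7 13 13 14-1 25 9 9-18 21-46 26 4 8 11 15 4 28 8 15 3 3 49-16 30 0 26-18 6-6 3-7-1-18-10-15-21-9-1-6 4-7 7-6 15 0 16-7z"/><path data-sink="235 463" data-exterior="1" d="M224 220l-8 5-19 5-9 7-5 25-14 17-4 13-11 19-1 18-14 0-35-38 0-5 10-10-1-14-5-12 1-15-10 9-26 6-8 8-14 42-2 21 22 32 20 17 1 9-2 18 6 13 2 15 5 5 16 8 18 20 18 0 2 6 142 0-1-31 16-11 9 0 5 2 12-1-10-18-4-28-11-15-4-8 46-26 18-21-9-9 1-25-13-14-7-13-12-4-34 2-7 4-4 8-6 6-13 5-13-1-30-21 2-17z"/><path data-sink="76 17" data-exterior="1" d="M160 16l-144 1 0 145 25 2 15-2 5 2 9 9 12 34 14 9 14 14 10-7 9-16 17-4 21-11 6-8 47 12 6 10 1 12 7-4 10-10 11-24 1-32-3-6-11-1-7 2-17-14-10 4-8-4-8-9-9-32-2-31-19-26z"/><path data-sink="225 17" data-exterior="1" d="M293 16l-132 1 1 14 19 26 2 31 3 14 6 18 8 9 8 4 8-1 16-27 30-15 7-10 42-7 5-3-1-7-17-11-11-12 5-14z"/><path data-sink="444 463" data-exterior="1" d="M463 379l-8 1-9 9-26 18-30 0-51 17-11 0-5-2-9 0-5 2-12 11 3 28 163 1z"/><path data-sink="75 463" data-exterior="1" d="M75 357l-27 19-19 3-8 5-1 14 3 21 5 13-12 2 0 29 139 1 0-6-12 1-10-3-14-18-16-8-5-5-2-15-6-13 2-18-1-9z"/><path data-sink="17 182" data-exterior="1" d="M56 162l-15 2-25 0 1 132 37-8 4-5 8-25 9-9 29-8 6-10-14-15-14-9-12-34z"/><path data-sink="424 17" data-exterior="1" d="M448 16l-98 0-8 45 18 2 11 5 8 0 14-11 13 5 13-2 13-10 12-16 5-10z"/><path data-sink="463 329" data-exterior="1" d="M463 309l-15 6-15 0-7 6-4 7 1 6 21 9 5 6 6 14-1 18 10-3z"/>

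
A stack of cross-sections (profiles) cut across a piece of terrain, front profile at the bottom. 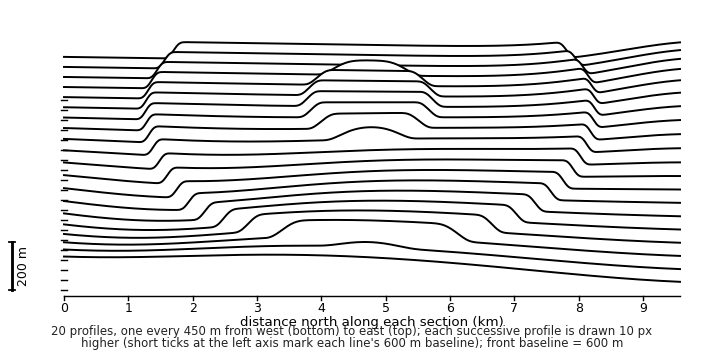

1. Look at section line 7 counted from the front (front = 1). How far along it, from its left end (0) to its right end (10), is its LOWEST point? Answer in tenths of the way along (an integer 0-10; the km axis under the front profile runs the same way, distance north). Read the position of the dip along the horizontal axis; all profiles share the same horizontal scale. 2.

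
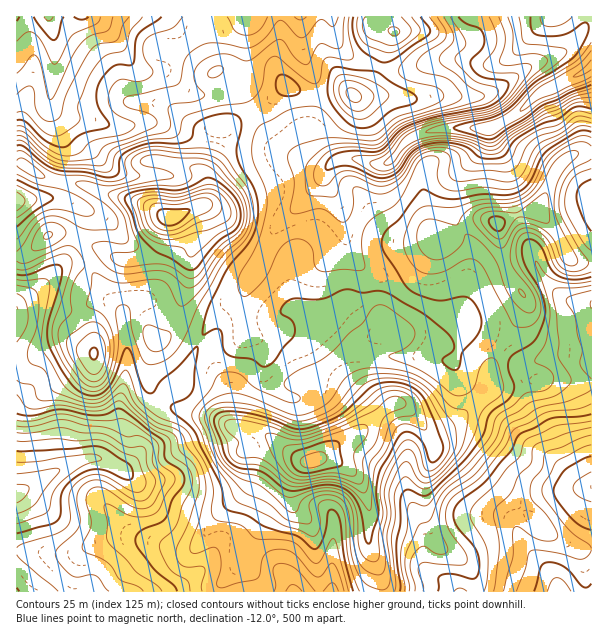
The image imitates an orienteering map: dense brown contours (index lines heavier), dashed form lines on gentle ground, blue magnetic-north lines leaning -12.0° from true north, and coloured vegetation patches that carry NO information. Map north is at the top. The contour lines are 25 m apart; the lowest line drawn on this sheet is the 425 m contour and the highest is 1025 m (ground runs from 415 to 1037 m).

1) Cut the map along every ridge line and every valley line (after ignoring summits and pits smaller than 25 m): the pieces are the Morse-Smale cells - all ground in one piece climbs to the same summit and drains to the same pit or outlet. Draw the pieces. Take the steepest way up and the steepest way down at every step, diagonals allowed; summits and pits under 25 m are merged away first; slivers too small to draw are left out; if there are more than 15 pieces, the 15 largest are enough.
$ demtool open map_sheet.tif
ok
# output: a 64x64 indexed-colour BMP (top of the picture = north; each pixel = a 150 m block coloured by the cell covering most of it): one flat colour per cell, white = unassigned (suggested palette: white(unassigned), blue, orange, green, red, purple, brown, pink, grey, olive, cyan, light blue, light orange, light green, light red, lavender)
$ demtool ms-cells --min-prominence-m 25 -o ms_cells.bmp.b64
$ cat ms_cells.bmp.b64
<image width="64" height="64" href="data:image/bmp;base64,Qk12CAAAAAAAAHYAAAAoAAAAQAAAAEAAAAABAAQAAAAAAAAIAAATCwAAEwsAABAAAAAAAAAA////ALR3HwAOf/8ALKAsACgn1gC9Z5QAS1aMAMJ34wB/f38AIr28AM++FwDox64AeLv/AIrfmACWmP8A1bDFAAAAAAIiIiIiIiIiKZmZmZmZmZmZlVVVVVVVVVVVVVVVAAAAAiIiIiIiIiIpmZmZmZmZmZlVVVVVVVVVVVVVVVUAAAACIiIiIiIiIiKZmZmZmZmZmVVVVVVVVVVVVVVVVQAAAAIiIiIiIiIiIimZmZmZmZmZVVVVVVVVVVVVVVVVACIiIiIiIiIiIiIiIpmZmZmZmZVVVVVVVVVVVVVVVVUiIiIiIiIiIiIiIiIimZmZmZmZlVVVVVVVVVVVVVVWZiIiIiIiIiIiIiIiIiIpmZmZmZmVVVVVVVVVVVVVVmZmIiIiIiIiIiIiIiIiIimZmZmZmZVVVVVVVVVVVVVmZmYiIiIiIiIiIiIiIiIiIpmZmZmZlVVVVVVVVVVVVmZmZiIiIiIiIiIiIiIiIiIiKZmZmZmVVVVVVVVVVVVmZmZmIiIiIiIiIiIiIiIiIiIpmZmZmZVVVVVVVVVVVmZmZmaCIiIiIiIiIiIiIiIiIiKZmZmZlVVVVVVVVVVmZmZmZoiCIiIiIiIiIiIiIiIiIimZmZlVVVVVVVVVVmZmZmZmiIiCIiIiIiIiIiIiIiIiKZmZlVVVVVVVVVZmZmZmZmaIiIiCIqqiIiIiIiIiIiIiGZVVVVVVVVVVZmZmZmZmZoiIiIiIqqoiIiIiIiIiIhERFVVVVVVVVVZmZmZmZmZmiIiIiIiqqiIiIiIiIiIhERERVVVVVVVmZmZmZmZmZmaIiIiIiIqiIiIiIiIiIhERERERVVVVVWZmZmZmZmZmZoiIiIiIiqoiIiIiIhEREREREREVVVVREWZmZmZmZmZmiIiIiIiIqqIiIiIiERERERERERFVVRERFmZmZmZmZmaIiIiIiIiqqiIiIiIRERERERERERVRERERZmZmZmZmZoiIiIiIiKqqIiIiIhERERERERERERERERERZmZmZmZmiIiIiIiIqqqiIiIiERERERERERERERERERFmZmZmZmaIiIiIiIiqqqoiIiERERERERERERERERERERAAAGZgAIiIiIiIiKqqqqIiEREREREREREREREREREREAAAAAAACIiIiIiIqqqqoiIREREREREREREREREREREQAMAAAAAACIiIiIiqqqqqIhERERERERERERERERERERAMzMzMzAAACAAIiKqqqqohEREREREREREREREREREREczMzMzMAAAAAIiIqqqqp3EREREREREREREREREREREzPMzMzMwAAAAAiIiqqqd3cRERERERERERERERERERMzM8zMzMzAAAAACIiKqqqnd3ERERERERERERERERETMzMzPMzMzMAAAACIiKqqqqd3dxEREREREREREREREzMzMzMzzMzMwAAAAIiKqqqqp3d3cRERERERERERERMzMzMzMzPMzMzAAAAAiIqqqqqqd3d3ERERERERERERMzMzMzMzPMzMzMAAAACIqqqqqqp3d3dxERERERERETMzMzMzMzPMzMzMwAAAAAqqqqqqqnd3d3ERERERERETMzMzMzMzM8zMzMzAAAAAAKqqqqqqd3d3dxEREREREzMzMzMzMzM8zMzMzMAAAAAAD///qqp3d3d3EREREREzMzMzMzMzMzzMzMwAAAAAAAD////6qqd3d3dxERERETMzMzMzMzMzPMzMzAAAAAAA//////qqp3d3d3ERERERMzMzMzMzMzM8zMzAAAAAAAD/////+qp3d3d3dxERERMzMzMzMzMzMzzMzMAAAAAAAP//////qnd3d3d3cREREzMzMzMzMzMzM8zMAAAAAAAA/////0REd3d3d3d3ERETMzMzMzMzMzMzMzAAAAAAAA////9EREREd3d3d3dxERMzMzMzMzMzMzMzMwAAD/////9ERERERER3d3d3d3cRMzMzMzMzMzMzMzMzAAAP///0RERERERERHd3d3d3d3EzMzMzMzMzMzMzMzMAAA/0REREREREREREd3d3d3d3czMzMzMzMzMzMzMzMzAAD0RERERERERERER3d3d3d3cAMzMzMzMzMzMzMzMzMAAEREREREREREREREd3d3d3AAu7u7uzMzMzMzMzMzMzMARERERERERERERER3d3dwAAu7u7u7szMzMzMzMzMzMzNERERERERERERERHd3dwAAC7u7u7u7MzMzMzMzMzMzM0RERERERERERERER3d3AAALu7u7u7u7szMzMzMzMzMzRERERERERERERERER3AAAAu7u7u7u7u7u7u7szMzMzNEREREREREREREREREQAAAC7u7u7u7u7u7u7u7MzMzM0REREREREREREREREQAAAALu7u7u7u7u7u7u7uzMzMzRERERERERERERO5EQAAAAAAAsA3d3d3d3d3bu7szMzNERERERERERETu7u7gAAAAAAAAAN3d3d3d3d27u7szM0RERERERERETu7u7uAAAAAAAAAA3d3d3d3d3d27u7szRERERERETu7u7u4AAAAAAAAAAAAAAA3d3d3d3du7u7tERERERETu7u7u7gAAAAAAAAAAAAAAAAAAAAAN3d27u0RERERERO7u7u7gAAAAAAAAAAAAAAAAAAAAAADd3du7RERERERO7u7u7uAAAAAAAAAAAAAAAAAAAAAAAA3d3btERERERO7u7u7u4AAAAAAAAAAAAAAAAAAAAAAAAN3d20RERERO7u7u7u7gAAAAAAAAAAAAAAAAAAAAAAAADd3d"/>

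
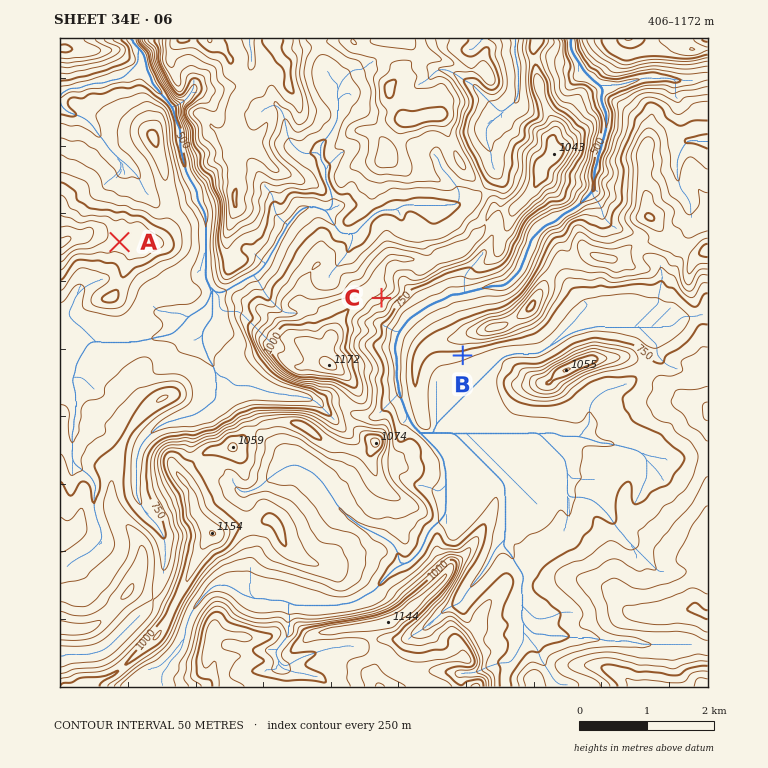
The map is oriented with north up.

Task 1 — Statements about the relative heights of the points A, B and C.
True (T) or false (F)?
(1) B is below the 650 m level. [F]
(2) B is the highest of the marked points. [F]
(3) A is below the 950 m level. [T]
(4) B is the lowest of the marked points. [T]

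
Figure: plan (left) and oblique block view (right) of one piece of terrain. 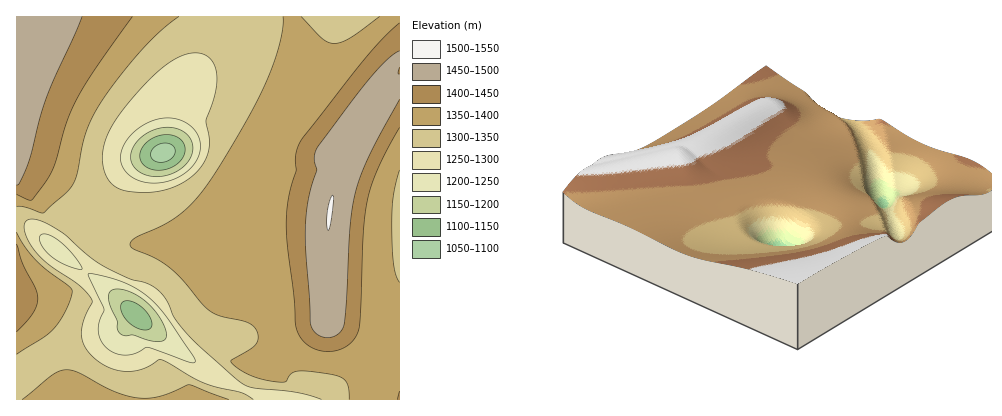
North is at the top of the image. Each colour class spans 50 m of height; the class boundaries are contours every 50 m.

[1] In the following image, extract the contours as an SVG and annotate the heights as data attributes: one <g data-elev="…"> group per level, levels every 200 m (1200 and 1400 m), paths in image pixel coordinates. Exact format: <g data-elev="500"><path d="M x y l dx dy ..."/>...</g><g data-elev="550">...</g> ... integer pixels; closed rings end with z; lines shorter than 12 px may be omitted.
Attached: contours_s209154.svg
<g data-elev="1200"><path d="M156 342l-22-7-10 1-4-3-3-5 0-8-8-18-1-6 2-5 8-2 12 3 12 7 11 9 10 14 4 12-1 4-2 2z"/><path d="M154 177l-14-4-8-9-1-10 4-10 11-10 14-6 14 0 10 4 6 6 3 8-1 8-4 8-6 6-8 5-10 3z"/></g><g data-elev="1400"><path d="M16 332l17-18 4-8 1-8-2-8-13-26-7-20"/><path d="M16 194l16 6 15-20 8-16 11-40 11-24 18-30 37-54"/><path d="M400 23l-19 17-22 26-56 72-6 12-2 10 1 10-6 20-3 18 0 36 7 50 2 34 8 13 12 8 12 3 12-3 11-7 7-10 3-20 3-82 3-30 11-33 22-39"/></g>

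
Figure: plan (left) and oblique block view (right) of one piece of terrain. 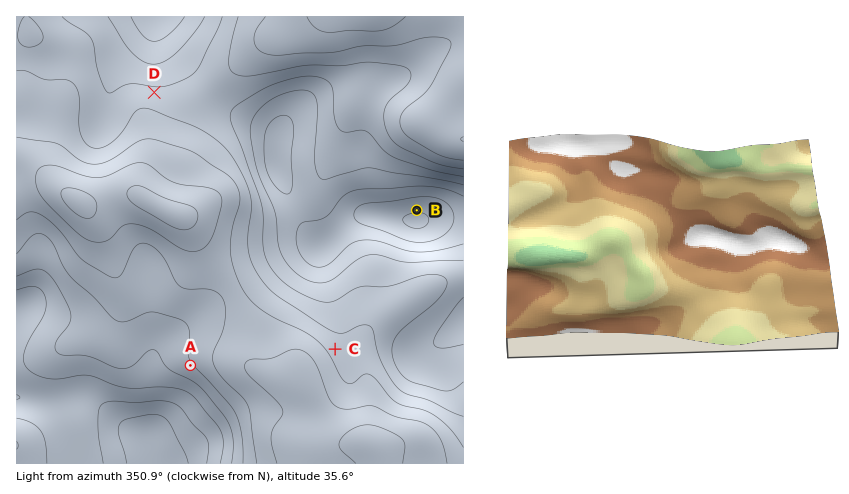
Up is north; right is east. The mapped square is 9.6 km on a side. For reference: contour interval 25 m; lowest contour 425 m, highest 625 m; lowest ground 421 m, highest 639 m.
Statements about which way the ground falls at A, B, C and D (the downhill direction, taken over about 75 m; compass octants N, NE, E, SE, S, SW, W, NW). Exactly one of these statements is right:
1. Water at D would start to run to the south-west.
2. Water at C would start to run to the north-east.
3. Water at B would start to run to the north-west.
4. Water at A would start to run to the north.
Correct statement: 2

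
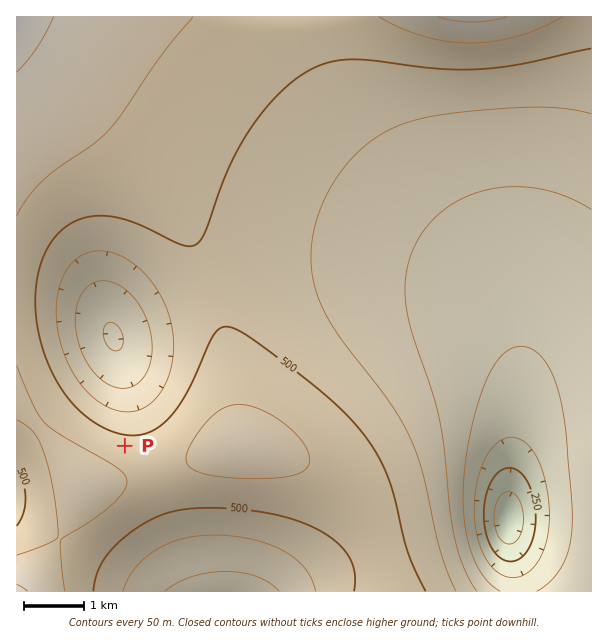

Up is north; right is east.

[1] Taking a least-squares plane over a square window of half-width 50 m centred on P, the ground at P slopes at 6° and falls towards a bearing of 12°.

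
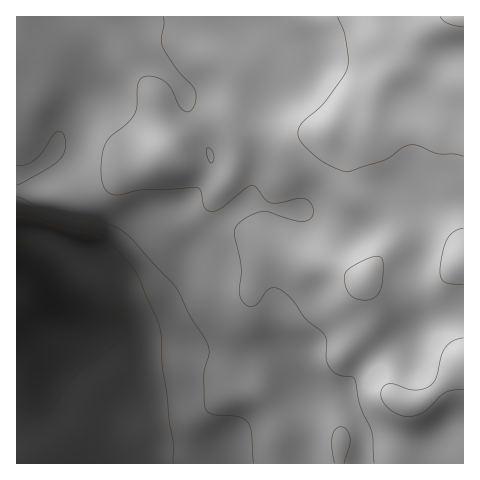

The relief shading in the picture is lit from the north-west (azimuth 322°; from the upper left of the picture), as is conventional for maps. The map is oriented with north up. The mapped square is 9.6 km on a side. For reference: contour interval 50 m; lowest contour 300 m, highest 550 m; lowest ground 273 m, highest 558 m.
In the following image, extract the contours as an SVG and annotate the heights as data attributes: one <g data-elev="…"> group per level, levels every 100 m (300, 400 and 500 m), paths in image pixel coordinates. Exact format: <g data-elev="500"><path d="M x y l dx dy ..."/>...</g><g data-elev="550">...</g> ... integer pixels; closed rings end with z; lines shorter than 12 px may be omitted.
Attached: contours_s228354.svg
<g data-elev="300"><path d="M17 240l11 4 31 21 24 25 39 28 4 5 2 7-1 5-3 4-34 24-14 11-10 12-12 21-5 5-10 2-17-7-5 0"/></g><g data-elev="400"><path d="M17 197l35 14 22 7 29 4 15 6 13 10 42 46 6 9 11 23 14 21 5 10 0 8-5 21 1 33 3 3 5 2 24 2 10 5 4 11 2 31"/><path d="M17 165l8 0 8-4 9-8 13-20 5-2 3 3 2 6 1 7-3 7-3 5-14 10-29 16"/></g><g data-elev="500"><path d="M463 338l-10 3-8 7-4 8-5 22-6 8-7 3-9 1-19-6-6 0-6 3-2 8 3 8 7 7 9 5 10 2 8-2 7-4 21-19 8-2 9 0"/><path d="M362 300l12-2 7-8 2-10 0-15-1-6-3-2-7 0-10 4-12 7-5 5 0 8 3 11 6 6z"/><path d="M463 228l-9 4-7 7-4 13-3 19 1 7 4 4 18 3"/><path d="M338 17l7 21 3 21-1 9-4 9-18 25-21 18-4 6-2 10 5 9 19 16 24 11 39-12 18-13 7-2 8 1 20 8 16 0 9 2"/></g>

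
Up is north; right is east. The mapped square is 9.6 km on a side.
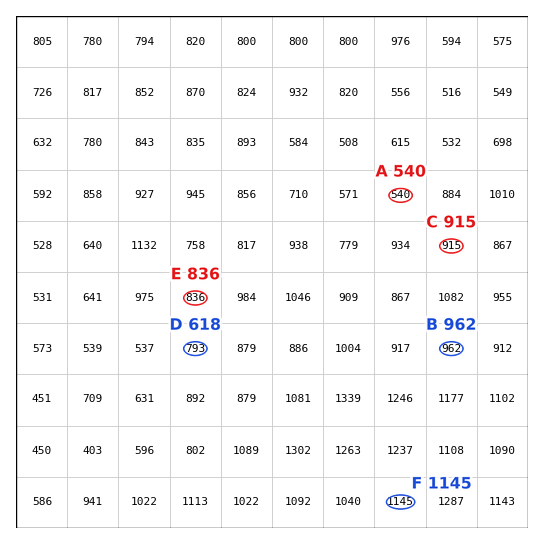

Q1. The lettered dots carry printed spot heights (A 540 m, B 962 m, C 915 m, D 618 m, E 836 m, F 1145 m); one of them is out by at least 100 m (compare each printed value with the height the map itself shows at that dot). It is D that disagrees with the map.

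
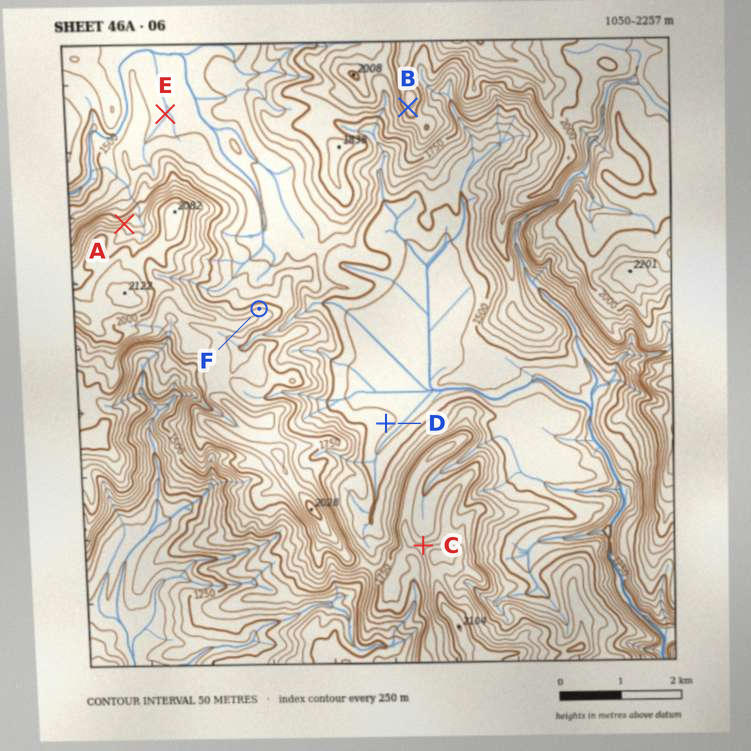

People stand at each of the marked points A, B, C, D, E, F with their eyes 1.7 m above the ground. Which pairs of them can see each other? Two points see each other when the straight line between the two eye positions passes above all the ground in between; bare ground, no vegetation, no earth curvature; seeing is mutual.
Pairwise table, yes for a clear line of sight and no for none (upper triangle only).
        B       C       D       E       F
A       no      no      no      yes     no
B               yes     yes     yes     yes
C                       no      no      no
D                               no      no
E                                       no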